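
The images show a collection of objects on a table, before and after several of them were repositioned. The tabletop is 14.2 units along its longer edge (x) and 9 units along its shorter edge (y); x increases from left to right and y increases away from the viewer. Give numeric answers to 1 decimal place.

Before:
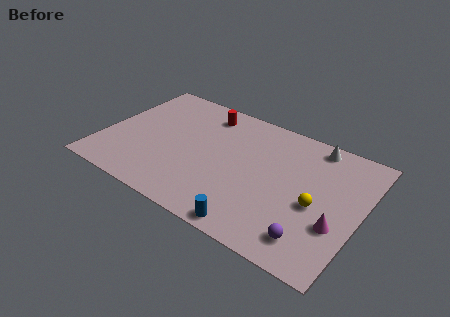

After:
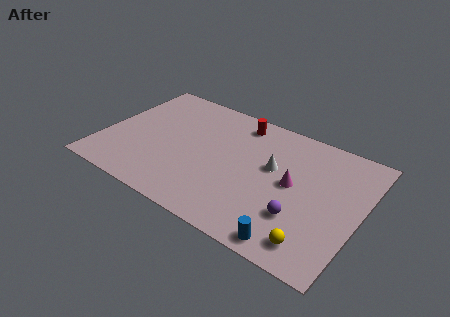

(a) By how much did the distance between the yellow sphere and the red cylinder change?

+0.5

They were about 7.7 units apart before and 8.2 after — 0.5 units further apart.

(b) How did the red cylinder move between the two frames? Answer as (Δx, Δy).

(1.9, 0.2)

From the two frames, the red cylinder sits at roughly (5.1, 7.5) before and (7.0, 7.7) after.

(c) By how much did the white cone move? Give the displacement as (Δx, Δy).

(-1.9, -2.7)

The white cone was at about (11.2, 8.0) and moved to about (9.3, 5.3).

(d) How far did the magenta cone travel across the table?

3.1

From (13.1, 3.1) to (10.5, 4.7), the magenta cone covered √(2.6² + 1.6²) ≈ 3.1 units.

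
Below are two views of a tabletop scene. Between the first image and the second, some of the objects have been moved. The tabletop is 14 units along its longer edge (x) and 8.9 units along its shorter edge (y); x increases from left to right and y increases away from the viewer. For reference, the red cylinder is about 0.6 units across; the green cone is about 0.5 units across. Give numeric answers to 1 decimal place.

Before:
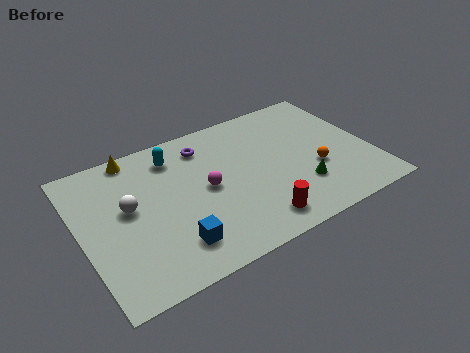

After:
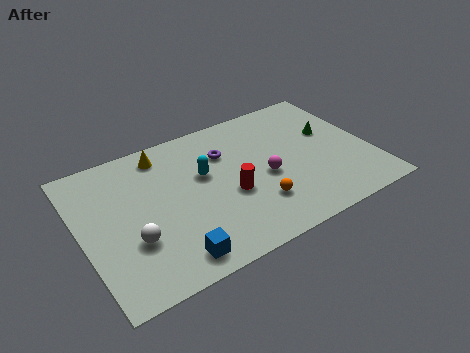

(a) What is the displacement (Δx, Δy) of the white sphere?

(-0.1, -2.0)

The white sphere started near (2.3, 5.0) and ended near (2.2, 3.0).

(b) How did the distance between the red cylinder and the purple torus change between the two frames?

-3.3

The distance was about 6.0 in the first image and 2.7 in the second, so they moved 3.3 units closer together.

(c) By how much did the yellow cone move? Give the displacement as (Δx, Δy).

(1.3, -0.5)

From the two frames, the yellow cone sits at roughly (3.0, 8.1) before and (4.3, 7.6) after.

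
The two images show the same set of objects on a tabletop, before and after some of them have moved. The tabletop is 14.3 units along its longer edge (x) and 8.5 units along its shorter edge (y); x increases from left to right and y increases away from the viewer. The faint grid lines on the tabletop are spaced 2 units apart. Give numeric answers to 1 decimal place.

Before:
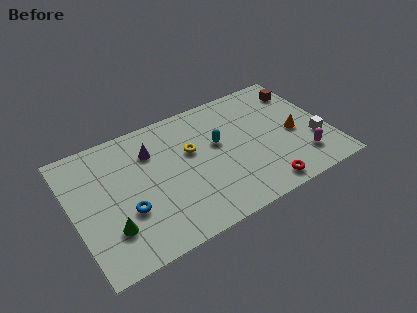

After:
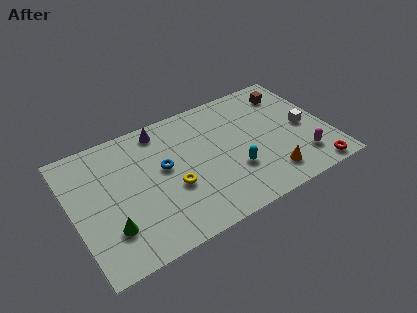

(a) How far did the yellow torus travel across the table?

2.3

From (6.7, 5.2) to (5.4, 3.3), the yellow torus covered √(1.3² + 1.9²) ≈ 2.3 units.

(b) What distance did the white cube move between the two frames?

1.3

The white cube was near (13.4, 2.8) before and (13.0, 4.0) after, so it travelled √(0.4² + 1.2²) ≈ 1.3 units.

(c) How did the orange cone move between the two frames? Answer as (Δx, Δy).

(-1.8, -2.2)

The orange cone was at about (12.4, 3.8) and moved to about (10.6, 1.6).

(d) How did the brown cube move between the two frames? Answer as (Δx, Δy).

(-0.7, 0.1)

The brown cube was at about (13.3, 6.7) and moved to about (12.6, 6.8).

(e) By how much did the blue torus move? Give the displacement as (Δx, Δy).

(2.3, 1.8)

From the two frames, the blue torus sits at roughly (2.8, 3.0) before and (5.1, 4.8) after.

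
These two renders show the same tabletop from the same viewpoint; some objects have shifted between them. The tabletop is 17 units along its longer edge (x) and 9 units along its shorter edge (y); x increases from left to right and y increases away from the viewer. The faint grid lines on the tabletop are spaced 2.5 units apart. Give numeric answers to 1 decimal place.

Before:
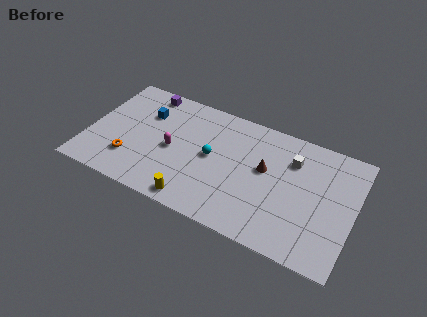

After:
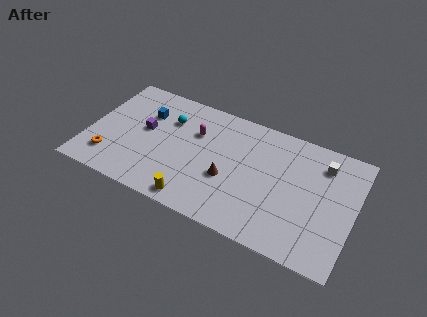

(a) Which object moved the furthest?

the cyan sphere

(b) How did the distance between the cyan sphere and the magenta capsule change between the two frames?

-0.7

Before: roughly 2.5 units apart; after: 1.8. That's 0.7 units closer together.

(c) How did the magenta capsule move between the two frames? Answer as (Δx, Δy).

(1.3, 1.9)

The magenta capsule started near (5.4, 4.2) and ended near (6.7, 6.1).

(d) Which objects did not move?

the blue cube and the yellow cylinder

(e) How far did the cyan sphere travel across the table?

3.4

The cyan sphere moved from about (7.9, 4.7) to (4.9, 6.4), a distance of √(3.0² + 1.7²) ≈ 3.4.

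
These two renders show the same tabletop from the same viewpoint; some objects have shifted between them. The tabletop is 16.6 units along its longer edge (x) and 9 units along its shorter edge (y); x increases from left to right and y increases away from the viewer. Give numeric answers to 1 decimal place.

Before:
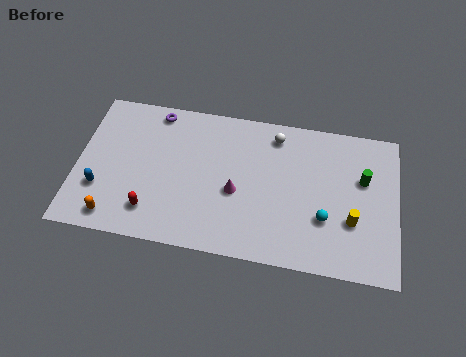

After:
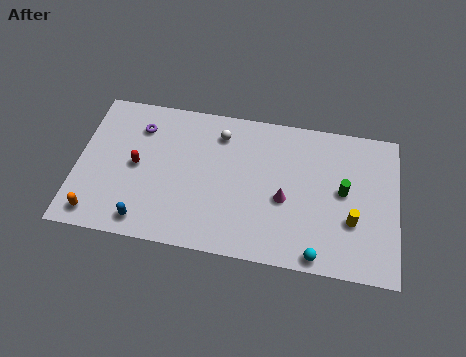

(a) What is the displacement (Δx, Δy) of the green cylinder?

(-1.0, -0.9)

From the two frames, the green cylinder sits at roughly (14.8, 5.7) before and (13.8, 4.8) after.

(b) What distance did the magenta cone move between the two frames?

2.5

The magenta cone moved from about (8.3, 3.8) to (10.8, 3.8), a distance of √(2.5² + 0.0²) ≈ 2.5.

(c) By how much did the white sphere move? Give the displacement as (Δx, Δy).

(-2.9, -0.4)

The white sphere started near (10.2, 7.6) and ended near (7.3, 7.2).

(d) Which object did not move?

the yellow cylinder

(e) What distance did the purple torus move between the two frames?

1.4

From (3.9, 8.0) to (3.1, 6.9), the purple torus covered √(0.8² + 1.1²) ≈ 1.4 units.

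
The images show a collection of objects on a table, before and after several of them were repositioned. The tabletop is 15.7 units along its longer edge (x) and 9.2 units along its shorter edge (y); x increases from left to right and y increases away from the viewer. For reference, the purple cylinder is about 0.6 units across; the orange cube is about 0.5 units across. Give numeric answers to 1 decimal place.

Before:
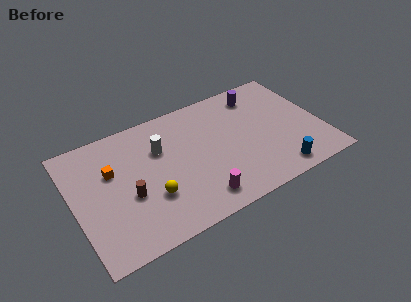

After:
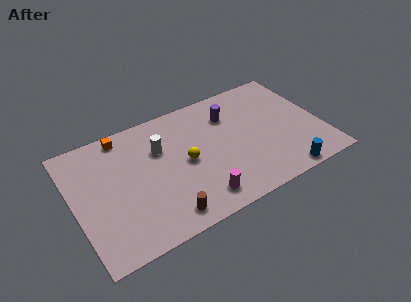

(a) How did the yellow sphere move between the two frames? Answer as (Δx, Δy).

(2.4, 1.5)

From the two frames, the yellow sphere sits at roughly (4.6, 3.0) before and (7.0, 4.5) after.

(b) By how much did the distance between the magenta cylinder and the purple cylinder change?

-1.8

The distance was about 7.8 in the first image and 6.0 in the second, so they moved 1.8 units closer together.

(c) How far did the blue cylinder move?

0.5

The blue cylinder moved from about (12.4, 1.2) to (12.7, 0.8), a distance of √(0.3² + 0.4²) ≈ 0.5.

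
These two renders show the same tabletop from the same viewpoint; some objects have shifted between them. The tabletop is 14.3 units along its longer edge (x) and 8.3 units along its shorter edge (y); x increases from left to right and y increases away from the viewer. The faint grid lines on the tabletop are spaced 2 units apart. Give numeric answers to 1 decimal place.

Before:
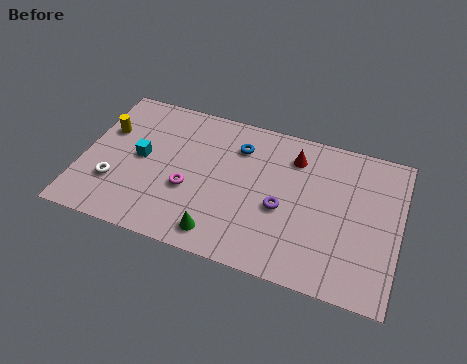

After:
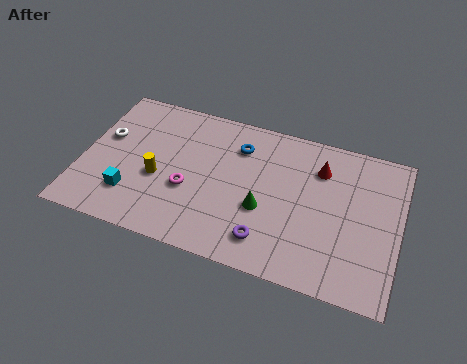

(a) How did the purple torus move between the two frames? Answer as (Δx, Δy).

(-0.5, -1.9)

The purple torus was at about (9.1, 3.5) and moved to about (8.6, 1.6).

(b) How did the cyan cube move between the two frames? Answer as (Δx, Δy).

(-0.2, -2.2)

The cyan cube started near (2.6, 4.3) and ended near (2.4, 2.1).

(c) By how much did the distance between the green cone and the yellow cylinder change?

-2.2

They were about 7.0 units apart before and 4.8 after — 2.2 units closer together.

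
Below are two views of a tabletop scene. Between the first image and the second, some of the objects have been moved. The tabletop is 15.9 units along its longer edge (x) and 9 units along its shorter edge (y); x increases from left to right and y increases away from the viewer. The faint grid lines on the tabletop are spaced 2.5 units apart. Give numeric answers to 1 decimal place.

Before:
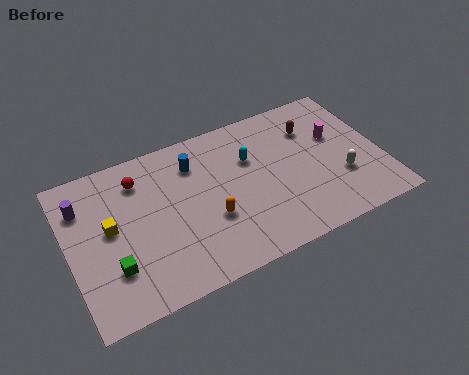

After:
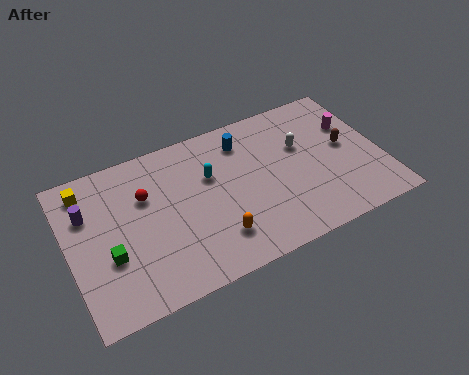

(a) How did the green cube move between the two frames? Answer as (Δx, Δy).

(-0.1, 0.7)

The green cube started near (2.0, 2.6) and ended near (1.9, 3.3).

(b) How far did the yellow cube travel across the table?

2.8

The yellow cube was near (2.1, 4.9) before and (1.2, 7.6) after, so it travelled √(0.9² + 2.7²) ≈ 2.8 units.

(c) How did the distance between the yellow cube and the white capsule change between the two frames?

-0.8

They were about 11.8 units apart before and 11.0 after — 0.8 units closer together.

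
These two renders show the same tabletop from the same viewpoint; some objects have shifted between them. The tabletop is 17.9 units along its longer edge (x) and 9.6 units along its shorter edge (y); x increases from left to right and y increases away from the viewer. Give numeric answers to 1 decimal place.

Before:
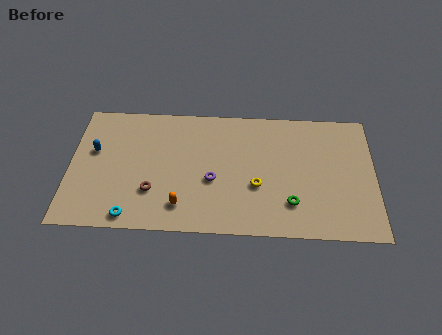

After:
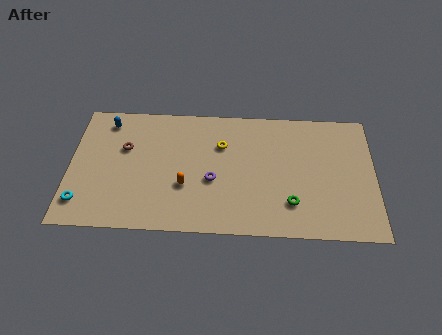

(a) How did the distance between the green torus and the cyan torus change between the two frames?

+2.8

Before: roughly 9.4 units apart; after: 12.2. That's 2.8 units further apart.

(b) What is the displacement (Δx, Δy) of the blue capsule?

(0.7, 2.3)

The blue capsule was at about (1.4, 5.8) and moved to about (2.1, 8.1).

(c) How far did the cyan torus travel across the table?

3.0

From (3.7, 1.0) to (0.8, 1.9), the cyan torus covered √(2.9² + 0.9²) ≈ 3.0 units.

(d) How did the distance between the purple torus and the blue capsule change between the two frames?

+0.3

They were about 7.3 units apart before and 7.6 after — 0.3 units further apart.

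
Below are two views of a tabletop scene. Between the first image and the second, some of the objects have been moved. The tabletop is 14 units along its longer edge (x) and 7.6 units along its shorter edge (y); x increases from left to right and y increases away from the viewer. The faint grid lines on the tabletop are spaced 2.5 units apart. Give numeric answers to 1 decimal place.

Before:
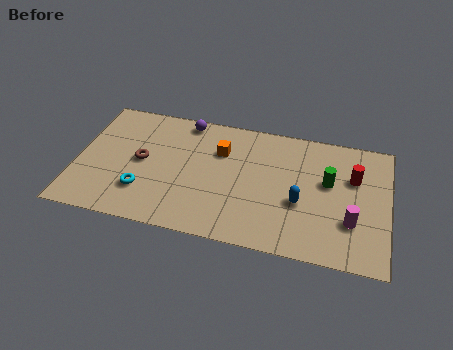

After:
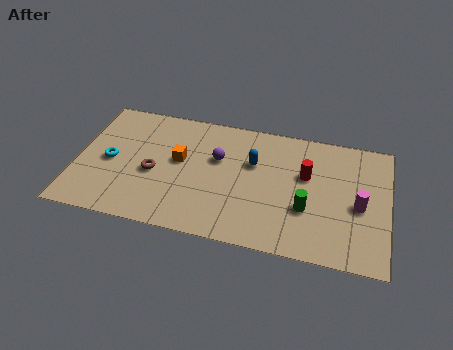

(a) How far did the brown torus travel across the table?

0.8

The brown torus moved from about (2.9, 3.9) to (3.5, 3.3), a distance of √(0.6² + 0.6²) ≈ 0.8.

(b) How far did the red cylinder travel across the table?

2.1

The red cylinder was near (12.4, 5.0) before and (10.3, 4.7) after, so it travelled √(2.1² + 0.3²) ≈ 2.1 units.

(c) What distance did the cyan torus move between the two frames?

2.2

The cyan torus moved from about (3.1, 2.1) to (1.5, 3.6), a distance of √(1.6² + 1.5²) ≈ 2.2.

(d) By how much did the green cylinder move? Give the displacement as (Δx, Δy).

(-0.9, -1.8)

The green cylinder started near (11.3, 4.5) and ended near (10.4, 2.7).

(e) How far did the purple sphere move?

2.6

From (4.7, 6.8) to (6.3, 4.8), the purple sphere covered √(1.6² + 2.0²) ≈ 2.6 units.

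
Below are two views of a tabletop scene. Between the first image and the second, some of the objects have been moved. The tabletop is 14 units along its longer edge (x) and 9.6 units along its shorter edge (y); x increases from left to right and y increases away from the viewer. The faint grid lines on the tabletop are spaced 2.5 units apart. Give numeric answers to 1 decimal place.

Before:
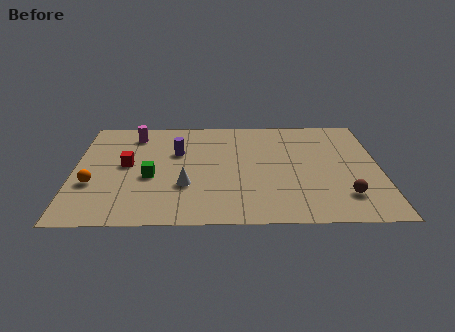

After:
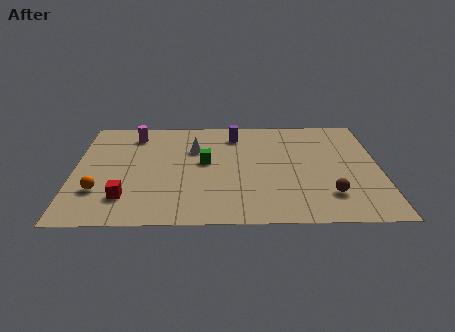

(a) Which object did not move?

the magenta cylinder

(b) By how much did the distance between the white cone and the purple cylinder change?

-0.7

The distance was about 3.0 in the first image and 2.3 in the second, so they moved 0.7 units closer together.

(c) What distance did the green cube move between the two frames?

2.8

From (3.5, 4.0) to (6.0, 5.3), the green cube covered √(2.5² + 1.3²) ≈ 2.8 units.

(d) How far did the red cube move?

2.9

The red cube moved from about (2.4, 5.1) to (2.4, 2.2), a distance of √(0.0² + 2.9²) ≈ 2.9.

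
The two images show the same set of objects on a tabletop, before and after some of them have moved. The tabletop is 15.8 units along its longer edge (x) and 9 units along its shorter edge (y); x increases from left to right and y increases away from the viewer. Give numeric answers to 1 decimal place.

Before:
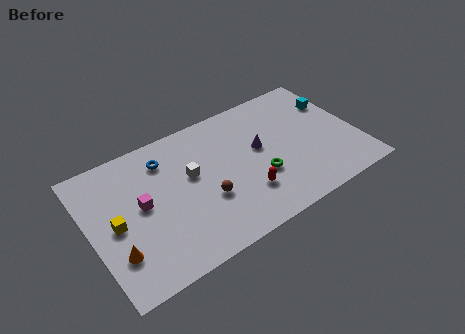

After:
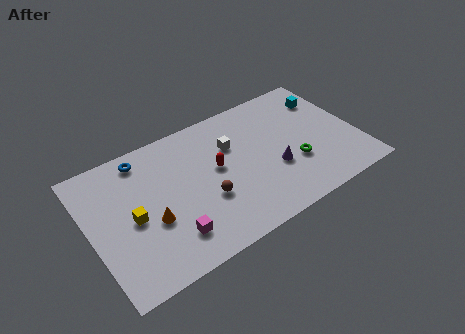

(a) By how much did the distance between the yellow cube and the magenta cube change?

+1.2

Before: roughly 1.7 units apart; after: 2.9. That's 1.2 units further apart.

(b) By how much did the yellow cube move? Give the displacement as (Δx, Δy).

(1.0, -0.1)

The yellow cube was at about (1.4, 4.3) and moved to about (2.4, 4.2).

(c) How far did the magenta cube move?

3.1

From (3.0, 4.8) to (4.3, 2.0), the magenta cube covered √(1.3² + 2.8²) ≈ 3.1 units.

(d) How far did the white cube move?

2.7

The white cube was near (6.0, 5.3) before and (8.6, 6.1) after, so it travelled √(2.6² + 0.8²) ≈ 2.7 units.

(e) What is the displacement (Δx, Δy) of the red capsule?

(-1.3, 2.5)

From the two frames, the red capsule sits at roughly (8.8, 2.5) before and (7.5, 5.0) after.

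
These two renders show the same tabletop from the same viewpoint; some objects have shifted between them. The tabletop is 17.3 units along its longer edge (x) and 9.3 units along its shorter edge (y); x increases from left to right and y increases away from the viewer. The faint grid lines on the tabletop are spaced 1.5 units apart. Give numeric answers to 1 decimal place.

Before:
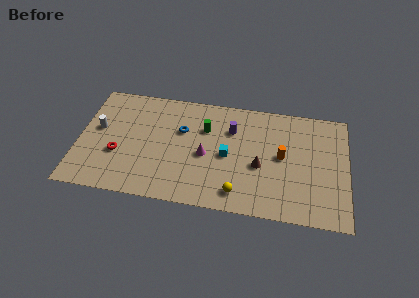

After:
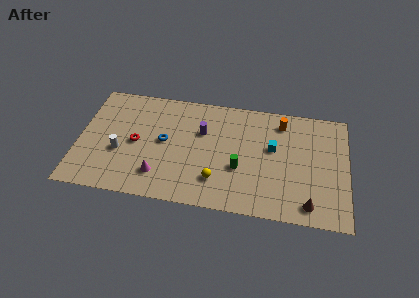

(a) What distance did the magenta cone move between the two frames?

3.6

From (8.2, 4.2) to (5.3, 2.1), the magenta cone covered √(2.9² + 2.1²) ≈ 3.6 units.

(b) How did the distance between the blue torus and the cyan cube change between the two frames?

+3.6

The distance was about 3.4 in the first image and 7.0 in the second, so they moved 3.6 units further apart.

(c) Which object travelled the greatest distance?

the brown cone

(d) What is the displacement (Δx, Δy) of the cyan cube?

(2.9, 1.1)

The cyan cube was at about (9.6, 4.4) and moved to about (12.5, 5.5).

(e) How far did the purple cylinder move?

2.0

The purple cylinder moved from about (9.8, 6.6) to (7.9, 6.1), a distance of √(1.9² + 0.5²) ≈ 2.0.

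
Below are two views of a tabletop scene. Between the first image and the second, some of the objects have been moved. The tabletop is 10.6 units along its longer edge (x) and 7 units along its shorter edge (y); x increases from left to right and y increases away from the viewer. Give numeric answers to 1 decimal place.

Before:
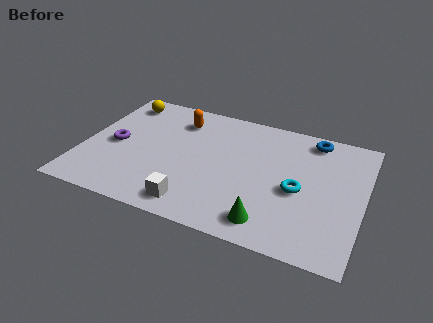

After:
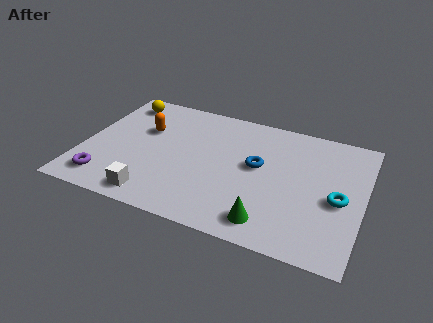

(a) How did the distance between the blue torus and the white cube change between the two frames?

-1.8

They were about 6.5 units apart before and 4.7 after — 1.8 units closer together.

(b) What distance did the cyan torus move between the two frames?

1.5

From (8.2, 3.1) to (9.7, 3.1), the cyan torus covered √(1.5² + 0.0²) ≈ 1.5 units.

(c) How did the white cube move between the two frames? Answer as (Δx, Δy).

(-1.5, -0.1)

The white cube started near (4.5, 1.0) and ended near (3.0, 0.9).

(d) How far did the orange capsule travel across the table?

1.6

The orange capsule was near (3.4, 5.5) before and (2.2, 4.5) after, so it travelled √(1.2² + 1.0²) ≈ 1.6 units.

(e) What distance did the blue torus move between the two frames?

2.9

The blue torus moved from about (8.5, 6.1) to (6.6, 3.9), a distance of √(1.9² + 2.2²) ≈ 2.9.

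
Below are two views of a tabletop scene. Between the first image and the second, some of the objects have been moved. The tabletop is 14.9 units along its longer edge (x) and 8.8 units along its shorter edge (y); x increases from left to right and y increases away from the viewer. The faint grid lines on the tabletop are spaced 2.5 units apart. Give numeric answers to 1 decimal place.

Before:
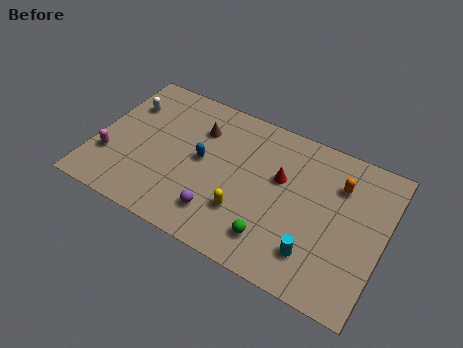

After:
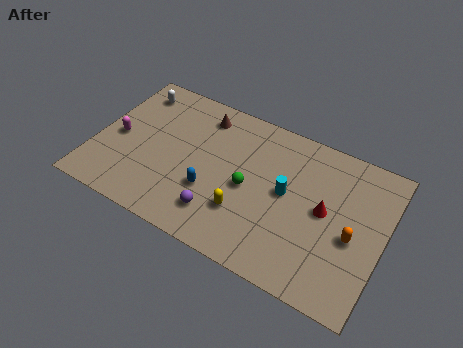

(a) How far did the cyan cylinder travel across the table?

3.2

From (11.7, 2.0) to (9.9, 4.7), the cyan cylinder covered √(1.8² + 2.7²) ≈ 3.2 units.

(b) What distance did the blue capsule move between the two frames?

1.7

The blue capsule moved from about (5.5, 4.6) to (6.2, 3.0), a distance of √(0.7² + 1.6²) ≈ 1.7.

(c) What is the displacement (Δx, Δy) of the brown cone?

(0.0, 0.9)

The brown cone was at about (5.1, 6.4) and moved to about (5.1, 7.3).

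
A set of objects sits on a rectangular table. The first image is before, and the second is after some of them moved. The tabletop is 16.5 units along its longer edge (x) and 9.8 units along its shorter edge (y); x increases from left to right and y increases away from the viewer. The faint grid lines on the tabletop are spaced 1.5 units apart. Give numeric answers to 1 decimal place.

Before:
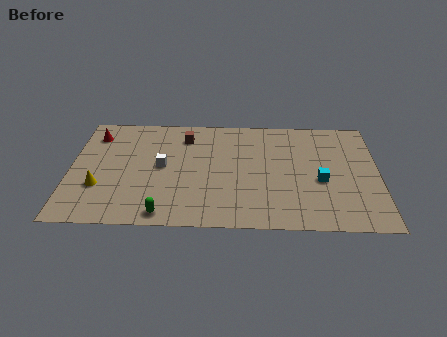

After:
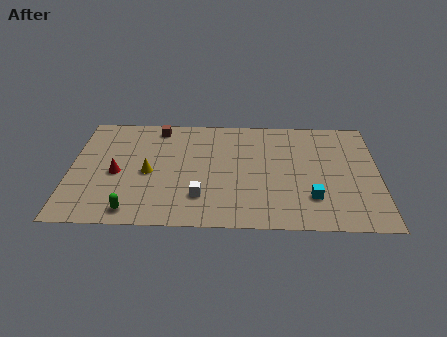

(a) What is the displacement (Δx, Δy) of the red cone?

(1.3, -3.4)

From the two frames, the red cone sits at roughly (1.2, 7.8) before and (2.5, 4.4) after.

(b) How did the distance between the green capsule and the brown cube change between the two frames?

+0.6

Before: roughly 6.9 units apart; after: 7.5. That's 0.6 units further apart.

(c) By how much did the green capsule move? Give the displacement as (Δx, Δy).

(-1.7, 0.2)

From the two frames, the green capsule sits at roughly (5.1, 1.0) before and (3.4, 1.2) after.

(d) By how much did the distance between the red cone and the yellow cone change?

-2.9

They were about 4.6 units apart before and 1.7 after — 2.9 units closer together.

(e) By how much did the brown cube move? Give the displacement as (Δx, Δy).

(-1.5, 0.8)

The brown cube was at about (6.1, 7.8) and moved to about (4.6, 8.6).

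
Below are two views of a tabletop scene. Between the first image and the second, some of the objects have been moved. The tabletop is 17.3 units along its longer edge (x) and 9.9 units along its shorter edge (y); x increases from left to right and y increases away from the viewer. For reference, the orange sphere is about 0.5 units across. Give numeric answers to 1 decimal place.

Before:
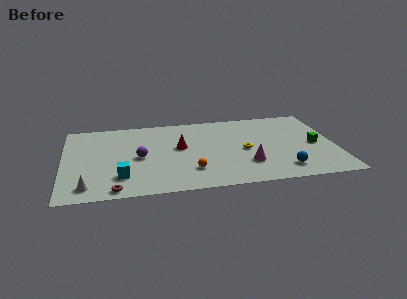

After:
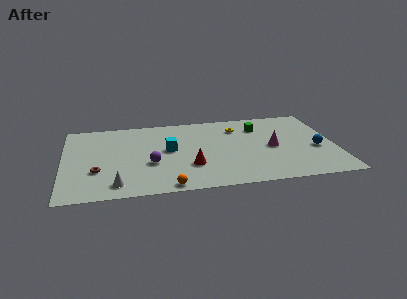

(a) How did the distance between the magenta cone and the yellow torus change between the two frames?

+1.8

The distance was about 1.8 in the first image and 3.6 in the second, so they moved 1.8 units further apart.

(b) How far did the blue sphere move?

3.3

From (13.8, 1.8) to (16.1, 4.1), the blue sphere covered √(2.3² + 2.3²) ≈ 3.3 units.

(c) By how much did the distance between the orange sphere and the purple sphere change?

-0.7

They were about 3.9 units apart before and 3.2 after — 0.7 units closer together.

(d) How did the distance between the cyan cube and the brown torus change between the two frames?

+3.5

The distance was about 1.6 in the first image and 5.1 in the second, so they moved 3.5 units further apart.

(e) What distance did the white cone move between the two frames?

1.8

From (1.5, 1.5) to (3.3, 1.5), the white cone covered √(1.8² + 0.0²) ≈ 1.8 units.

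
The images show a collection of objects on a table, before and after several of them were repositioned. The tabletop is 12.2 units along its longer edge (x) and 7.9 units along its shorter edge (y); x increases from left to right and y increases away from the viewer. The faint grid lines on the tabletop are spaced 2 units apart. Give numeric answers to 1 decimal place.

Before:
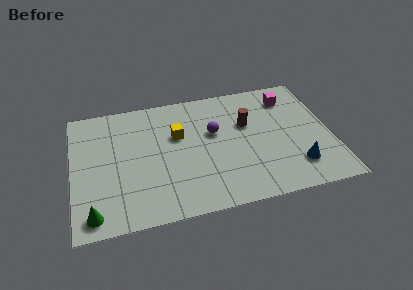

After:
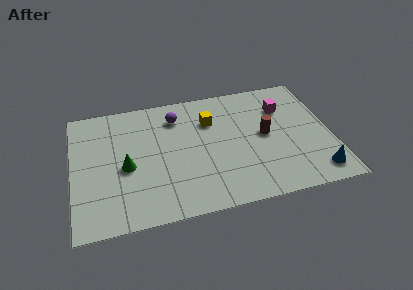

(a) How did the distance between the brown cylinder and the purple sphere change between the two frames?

+3.0

Before: roughly 1.6 units apart; after: 4.6. That's 3.0 units further apart.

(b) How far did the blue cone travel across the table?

1.1

The blue cone was near (10.4, 1.8) before and (11.3, 1.2) after, so it travelled √(0.9² + 0.6²) ≈ 1.1 units.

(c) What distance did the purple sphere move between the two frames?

2.2

The purple sphere was near (6.7, 4.8) before and (5.0, 6.2) after, so it travelled √(1.7² + 1.4²) ≈ 2.2 units.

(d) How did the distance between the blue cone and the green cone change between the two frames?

-0.4

The distance was about 9.5 in the first image and 9.1 in the second, so they moved 0.4 units closer together.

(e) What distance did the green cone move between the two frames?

3.0

From (0.9, 1.0) to (2.5, 3.5), the green cone covered √(1.6² + 2.5²) ≈ 3.0 units.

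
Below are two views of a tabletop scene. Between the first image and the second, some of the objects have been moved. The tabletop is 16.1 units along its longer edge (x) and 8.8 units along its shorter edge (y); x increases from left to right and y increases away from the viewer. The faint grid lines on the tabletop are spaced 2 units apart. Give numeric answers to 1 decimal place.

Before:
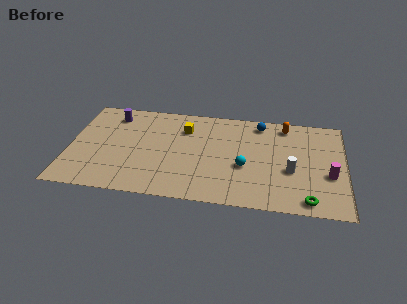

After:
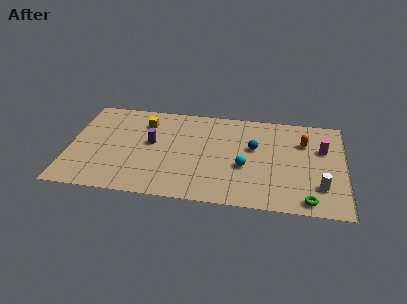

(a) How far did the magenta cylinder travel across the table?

2.3

The magenta cylinder was near (15.2, 3.4) before and (14.8, 5.7) after, so it travelled √(0.4² + 2.3²) ≈ 2.3 units.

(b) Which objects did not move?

the green torus and the cyan sphere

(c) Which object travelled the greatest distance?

the purple cylinder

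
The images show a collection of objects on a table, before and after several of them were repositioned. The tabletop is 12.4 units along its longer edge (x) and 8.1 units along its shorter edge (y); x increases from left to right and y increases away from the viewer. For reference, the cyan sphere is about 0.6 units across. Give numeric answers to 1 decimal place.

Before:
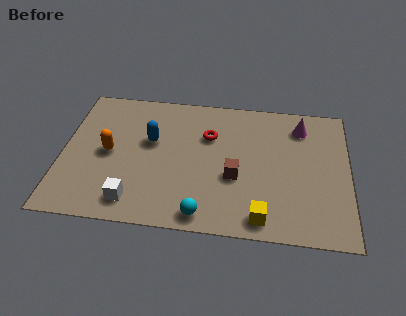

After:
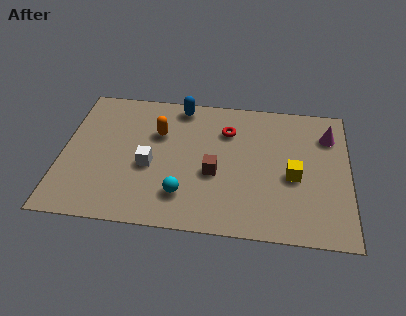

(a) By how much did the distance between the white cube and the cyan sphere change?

-0.9

The distance was about 3.0 in the first image and 2.1 in the second, so they moved 0.9 units closer together.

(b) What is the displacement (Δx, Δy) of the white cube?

(0.6, 2.1)

The white cube started near (3.2, 1.3) and ended near (3.8, 3.4).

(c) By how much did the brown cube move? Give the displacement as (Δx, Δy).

(-0.9, 0.1)

From the two frames, the brown cube sits at roughly (7.5, 3.2) before and (6.6, 3.3) after.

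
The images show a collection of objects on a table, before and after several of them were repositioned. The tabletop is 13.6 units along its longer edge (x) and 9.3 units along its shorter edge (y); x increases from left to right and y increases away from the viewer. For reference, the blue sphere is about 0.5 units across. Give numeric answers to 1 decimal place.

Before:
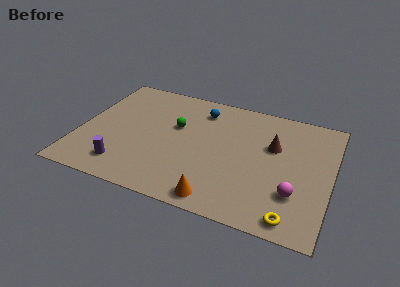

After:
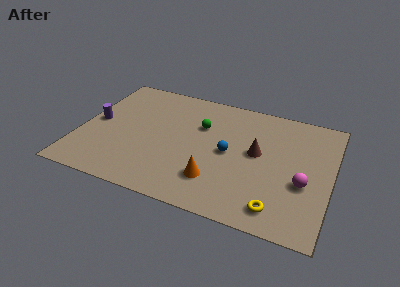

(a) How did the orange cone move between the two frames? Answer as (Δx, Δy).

(-0.3, 1.3)

From the two frames, the orange cone sits at roughly (7.9, 1.0) before and (7.6, 2.3) after.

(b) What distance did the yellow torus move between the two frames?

0.9

The yellow torus was near (11.8, 1.0) before and (11.0, 1.4) after, so it travelled √(0.8² + 0.4²) ≈ 0.9 units.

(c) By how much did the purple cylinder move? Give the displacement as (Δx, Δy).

(-1.9, 3.0)

From the two frames, the purple cylinder sits at roughly (2.7, 1.7) before and (0.8, 4.7) after.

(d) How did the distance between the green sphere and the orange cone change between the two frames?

-1.4

The distance was about 5.5 in the first image and 4.1 in the second, so they moved 1.4 units closer together.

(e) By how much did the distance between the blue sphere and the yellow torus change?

-4.2

Before: roughly 8.5 units apart; after: 4.3. That's 4.2 units closer together.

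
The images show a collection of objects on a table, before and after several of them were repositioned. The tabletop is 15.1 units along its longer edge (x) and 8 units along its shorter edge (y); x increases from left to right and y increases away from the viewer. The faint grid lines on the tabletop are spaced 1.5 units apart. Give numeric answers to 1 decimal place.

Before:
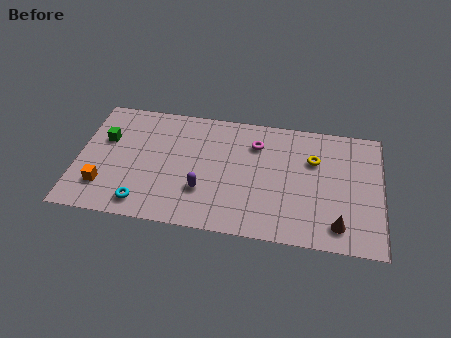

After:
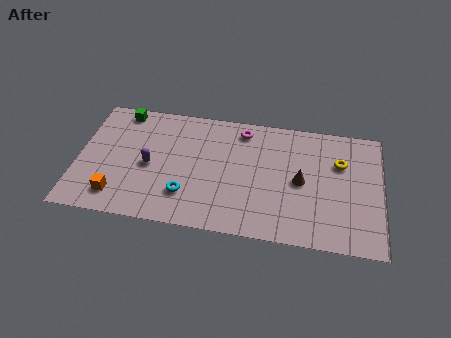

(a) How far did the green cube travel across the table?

2.1

From (1.3, 5.1) to (2.0, 7.1), the green cube covered √(0.7² + 2.0²) ≈ 2.1 units.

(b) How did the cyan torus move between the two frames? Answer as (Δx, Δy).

(2.1, 0.9)

The cyan torus started near (3.4, 1.2) and ended near (5.5, 2.1).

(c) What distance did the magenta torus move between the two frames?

1.1

From (8.8, 6.0) to (8.1, 6.8), the magenta torus covered √(0.7² + 0.8²) ≈ 1.1 units.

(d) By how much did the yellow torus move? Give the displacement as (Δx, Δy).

(1.3, 0.0)

From the two frames, the yellow torus sits at roughly (11.7, 5.4) before and (13.0, 5.4) after.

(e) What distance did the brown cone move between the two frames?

3.1

The brown cone was near (13.0, 1.4) before and (11.1, 3.9) after, so it travelled √(1.9² + 2.5²) ≈ 3.1 units.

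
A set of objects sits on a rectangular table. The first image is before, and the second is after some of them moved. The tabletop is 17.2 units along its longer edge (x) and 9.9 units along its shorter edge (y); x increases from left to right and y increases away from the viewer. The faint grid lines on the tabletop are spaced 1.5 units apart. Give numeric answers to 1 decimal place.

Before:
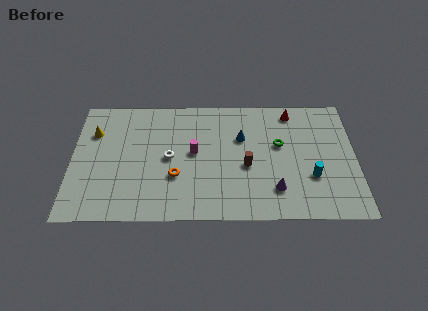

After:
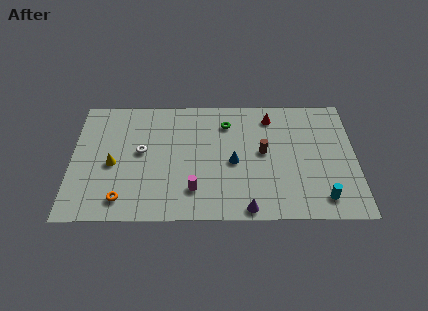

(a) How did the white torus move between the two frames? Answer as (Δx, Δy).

(-1.7, 0.5)

From the two frames, the white torus sits at roughly (5.9, 4.9) before and (4.2, 5.4) after.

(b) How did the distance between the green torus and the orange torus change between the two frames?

+2.0

Before: roughly 6.8 units apart; after: 8.8. That's 2.0 units further apart.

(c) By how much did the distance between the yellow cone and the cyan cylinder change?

-0.8

The distance was about 13.7 in the first image and 12.9 in the second, so they moved 0.8 units closer together.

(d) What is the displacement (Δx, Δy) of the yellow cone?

(1.2, -2.6)

The yellow cone was at about (1.3, 7.0) and moved to about (2.5, 4.4).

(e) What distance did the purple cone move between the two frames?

2.3

The purple cone moved from about (12.3, 2.3) to (10.6, 0.8), a distance of √(1.7² + 1.5²) ≈ 2.3.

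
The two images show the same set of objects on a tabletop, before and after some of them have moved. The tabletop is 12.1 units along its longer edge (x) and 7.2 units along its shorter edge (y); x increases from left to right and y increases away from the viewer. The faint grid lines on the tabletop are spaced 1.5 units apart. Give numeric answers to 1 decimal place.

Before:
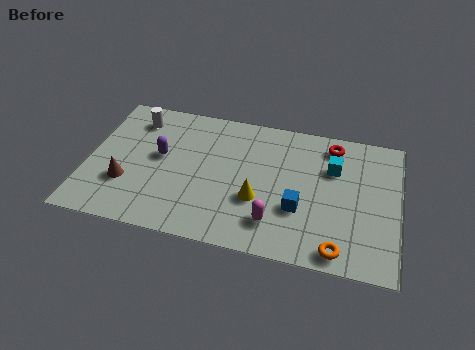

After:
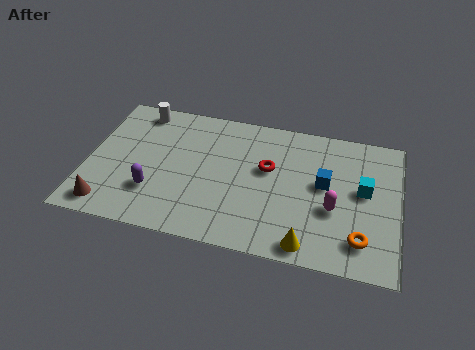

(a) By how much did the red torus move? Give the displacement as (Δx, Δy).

(-2.4, -1.8)

The red torus was at about (9.4, 6.1) and moved to about (7.0, 4.3).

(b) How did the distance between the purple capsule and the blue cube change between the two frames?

+1.1

The distance was about 5.7 in the first image and 6.8 in the second, so they moved 1.1 units further apart.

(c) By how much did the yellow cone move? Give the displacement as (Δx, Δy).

(2.0, -1.8)

The yellow cone was at about (6.7, 2.6) and moved to about (8.7, 0.8).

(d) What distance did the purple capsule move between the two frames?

1.9

The purple capsule was near (2.8, 4.0) before and (2.7, 2.1) after, so it travelled √(0.1² + 1.9²) ≈ 1.9 units.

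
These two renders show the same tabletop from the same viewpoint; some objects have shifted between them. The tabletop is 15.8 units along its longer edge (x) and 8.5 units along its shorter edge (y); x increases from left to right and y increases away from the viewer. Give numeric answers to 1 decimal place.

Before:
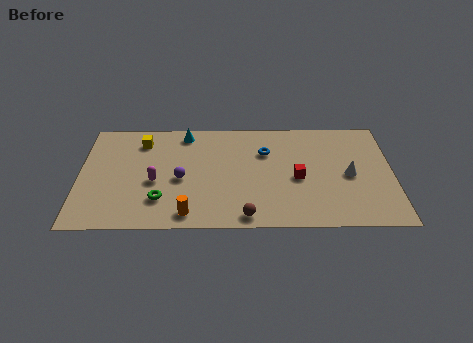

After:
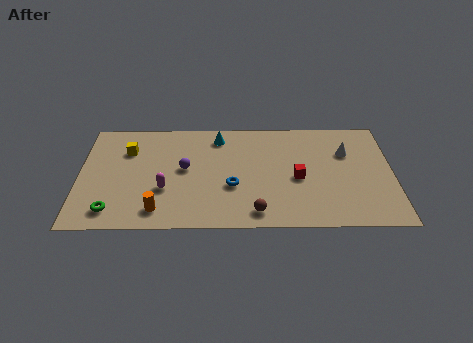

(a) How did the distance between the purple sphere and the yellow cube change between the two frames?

-0.3

The distance was about 3.6 in the first image and 3.3 in the second, so they moved 0.3 units closer together.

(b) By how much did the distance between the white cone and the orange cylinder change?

+1.9

The distance was about 8.6 in the first image and 10.5 in the second, so they moved 1.9 units further apart.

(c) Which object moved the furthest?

the blue torus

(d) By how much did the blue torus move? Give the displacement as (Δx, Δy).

(-1.7, -2.7)

The blue torus was at about (9.4, 5.9) and moved to about (7.7, 3.2).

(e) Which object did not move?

the red cube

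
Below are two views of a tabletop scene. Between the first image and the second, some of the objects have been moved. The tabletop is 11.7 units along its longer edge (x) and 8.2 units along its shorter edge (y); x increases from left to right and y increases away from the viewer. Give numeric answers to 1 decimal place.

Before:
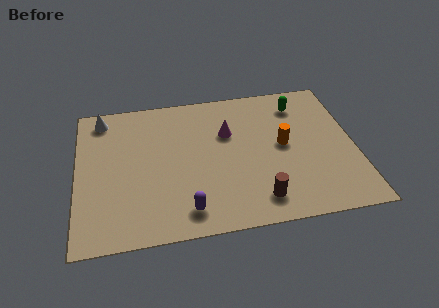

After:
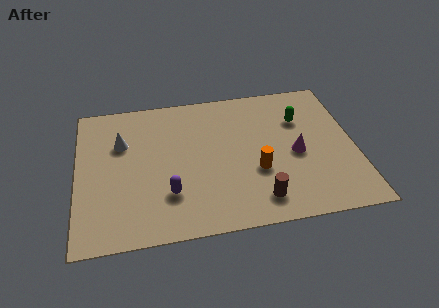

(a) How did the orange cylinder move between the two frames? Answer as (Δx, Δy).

(-1.2, -1.3)

The orange cylinder was at about (8.7, 4.3) and moved to about (7.5, 3.0).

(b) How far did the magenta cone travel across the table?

3.3

The magenta cone moved from about (6.4, 5.4) to (9.2, 3.7), a distance of √(2.8² + 1.7²) ≈ 3.3.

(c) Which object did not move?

the brown cylinder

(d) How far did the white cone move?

1.8

From (1.1, 7.1) to (1.9, 5.5), the white cone covered √(0.8² + 1.6²) ≈ 1.8 units.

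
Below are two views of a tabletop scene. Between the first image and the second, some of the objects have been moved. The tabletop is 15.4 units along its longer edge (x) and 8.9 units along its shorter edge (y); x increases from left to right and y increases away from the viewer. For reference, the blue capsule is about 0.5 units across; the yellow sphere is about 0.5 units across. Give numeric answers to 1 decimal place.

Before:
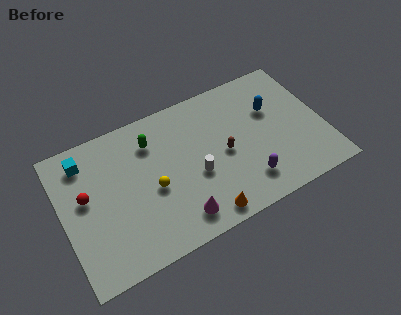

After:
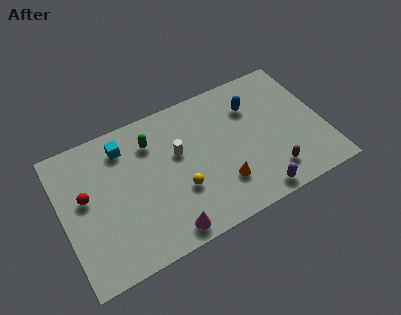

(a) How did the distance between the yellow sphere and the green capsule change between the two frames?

+1.0

Before: roughly 2.9 units apart; after: 3.9. That's 1.0 units further apart.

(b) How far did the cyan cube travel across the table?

2.3

The cyan cube moved from about (1.6, 7.3) to (3.9, 7.2), a distance of √(2.3² + 0.1²) ≈ 2.3.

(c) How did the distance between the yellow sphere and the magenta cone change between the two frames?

-0.3

They were about 2.7 units apart before and 2.4 after — 0.3 units closer together.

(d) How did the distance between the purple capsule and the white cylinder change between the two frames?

+2.7

They were about 3.3 units apart before and 6.0 after — 2.7 units further apart.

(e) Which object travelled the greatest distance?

the brown capsule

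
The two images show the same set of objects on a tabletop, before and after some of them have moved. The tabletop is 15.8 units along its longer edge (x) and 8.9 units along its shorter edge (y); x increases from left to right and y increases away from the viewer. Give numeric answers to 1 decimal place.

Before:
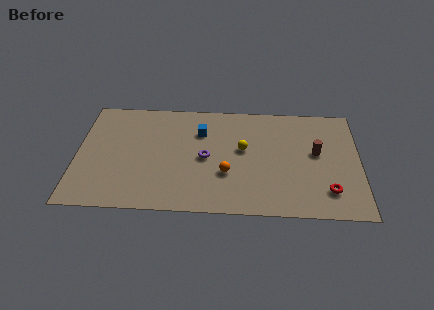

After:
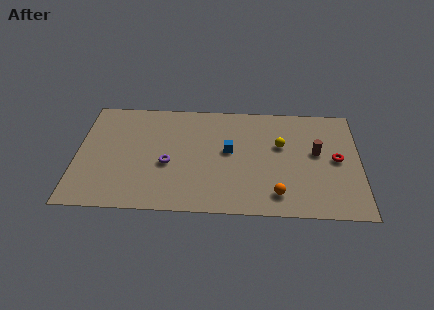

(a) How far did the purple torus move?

2.2

The purple torus moved from about (7.2, 4.3) to (5.1, 3.7), a distance of √(2.1² + 0.6²) ≈ 2.2.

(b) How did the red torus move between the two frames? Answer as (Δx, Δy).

(0.5, 2.5)

The red torus was at about (14.0, 2.0) and moved to about (14.5, 4.5).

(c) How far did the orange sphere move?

3.2

The orange sphere moved from about (8.4, 3.1) to (11.2, 1.6), a distance of √(2.8² + 1.5²) ≈ 3.2.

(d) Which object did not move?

the brown cylinder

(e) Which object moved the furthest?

the orange sphere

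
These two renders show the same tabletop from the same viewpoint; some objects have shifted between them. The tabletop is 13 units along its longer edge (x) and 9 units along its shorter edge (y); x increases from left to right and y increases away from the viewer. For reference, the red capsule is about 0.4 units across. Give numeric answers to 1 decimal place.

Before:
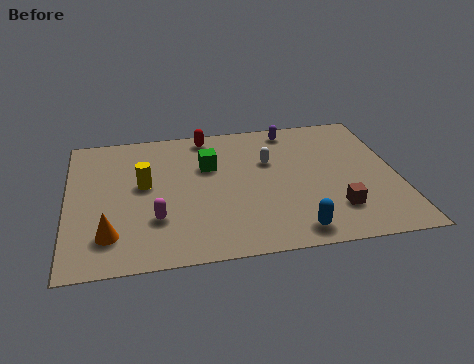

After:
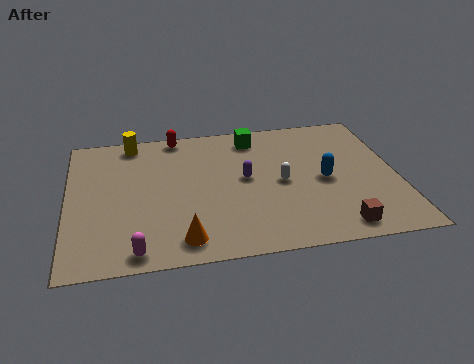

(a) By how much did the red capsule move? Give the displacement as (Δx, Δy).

(-1.2, 0.2)

The red capsule was at about (5.6, 8.0) and moved to about (4.4, 8.2).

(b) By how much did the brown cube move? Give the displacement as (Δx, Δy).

(0.0, -1.1)

From the two frames, the brown cube sits at roughly (10.4, 2.2) before and (10.4, 1.1) after.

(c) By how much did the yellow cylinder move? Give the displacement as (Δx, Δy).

(-0.4, 3.0)

The yellow cylinder was at about (3.0, 5.0) and moved to about (2.6, 8.0).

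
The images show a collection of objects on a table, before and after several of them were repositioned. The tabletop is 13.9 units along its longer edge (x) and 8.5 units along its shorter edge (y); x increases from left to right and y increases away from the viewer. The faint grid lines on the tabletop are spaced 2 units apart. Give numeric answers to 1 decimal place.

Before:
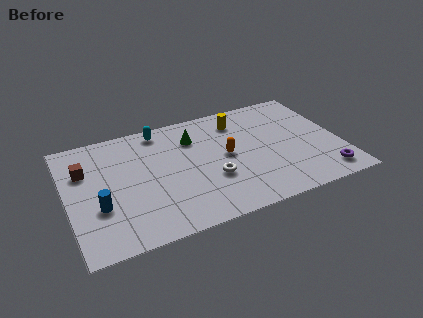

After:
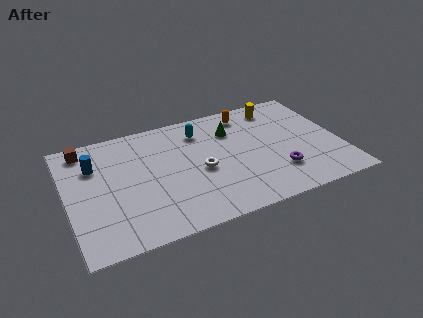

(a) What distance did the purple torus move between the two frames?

2.5

From (12.8, 1.3) to (10.5, 2.3), the purple torus covered √(2.3² + 1.0²) ≈ 2.5 units.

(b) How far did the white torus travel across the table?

0.9

The white torus moved from about (7.2, 3.0) to (6.7, 3.8), a distance of √(0.5² + 0.8²) ≈ 0.9.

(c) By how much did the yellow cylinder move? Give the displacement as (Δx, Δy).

(2.1, 0.4)

From the two frames, the yellow cylinder sits at roughly (9.0, 6.8) before and (11.1, 7.2) after.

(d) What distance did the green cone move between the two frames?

2.0

The green cone was near (6.6, 6.3) before and (8.6, 6.2) after, so it travelled √(2.0² + 0.1²) ≈ 2.0 units.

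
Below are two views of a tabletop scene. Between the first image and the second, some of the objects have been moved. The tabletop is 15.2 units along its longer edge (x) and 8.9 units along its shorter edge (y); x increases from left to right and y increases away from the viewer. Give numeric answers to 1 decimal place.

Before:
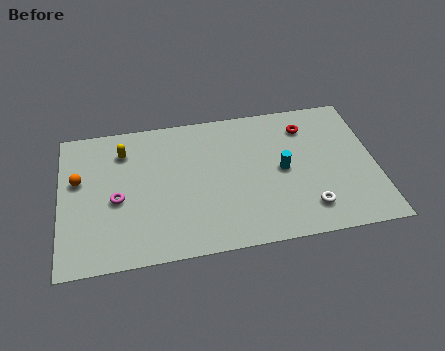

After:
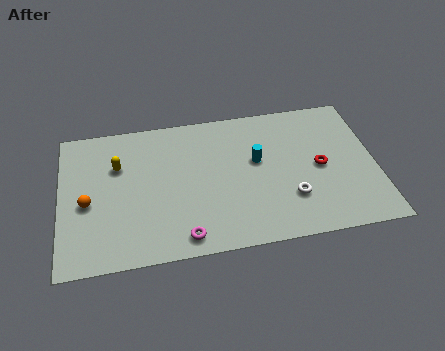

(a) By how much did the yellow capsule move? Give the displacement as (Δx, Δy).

(-0.3, -0.9)

The yellow capsule was at about (3.1, 6.9) and moved to about (2.8, 6.0).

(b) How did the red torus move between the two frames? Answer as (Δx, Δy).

(0.5, -2.7)

The red torus was at about (12.0, 7.0) and moved to about (12.5, 4.3).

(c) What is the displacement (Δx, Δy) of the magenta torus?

(3.1, -2.8)

The magenta torus started near (2.7, 3.9) and ended near (5.8, 1.1).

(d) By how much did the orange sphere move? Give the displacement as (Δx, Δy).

(0.4, -1.5)

The orange sphere started near (0.9, 5.4) and ended near (1.3, 3.9).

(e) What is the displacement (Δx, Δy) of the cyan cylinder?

(-1.2, 0.8)

The cyan cylinder was at about (10.7, 4.4) and moved to about (9.5, 5.2).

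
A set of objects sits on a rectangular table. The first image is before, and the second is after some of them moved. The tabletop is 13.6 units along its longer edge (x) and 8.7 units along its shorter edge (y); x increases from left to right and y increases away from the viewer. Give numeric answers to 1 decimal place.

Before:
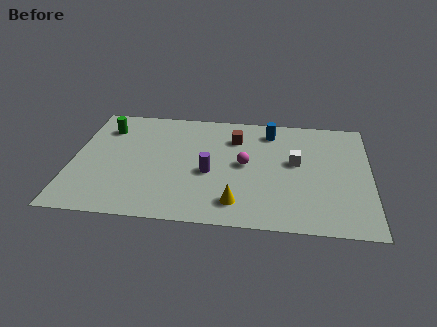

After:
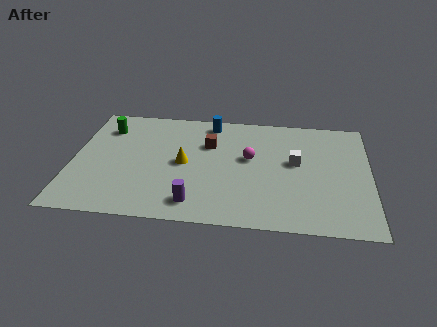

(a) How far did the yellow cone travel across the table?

3.7

The yellow cone moved from about (7.6, 1.6) to (5.1, 4.3), a distance of √(2.5² + 2.7²) ≈ 3.7.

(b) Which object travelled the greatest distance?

the yellow cone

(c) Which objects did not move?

the green cylinder and the white cube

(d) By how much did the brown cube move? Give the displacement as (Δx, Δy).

(-1.2, -0.6)

The brown cube was at about (7.4, 6.5) and moved to about (6.2, 5.9).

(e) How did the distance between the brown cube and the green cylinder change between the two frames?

-1.1

The distance was about 6.0 in the first image and 4.9 in the second, so they moved 1.1 units closer together.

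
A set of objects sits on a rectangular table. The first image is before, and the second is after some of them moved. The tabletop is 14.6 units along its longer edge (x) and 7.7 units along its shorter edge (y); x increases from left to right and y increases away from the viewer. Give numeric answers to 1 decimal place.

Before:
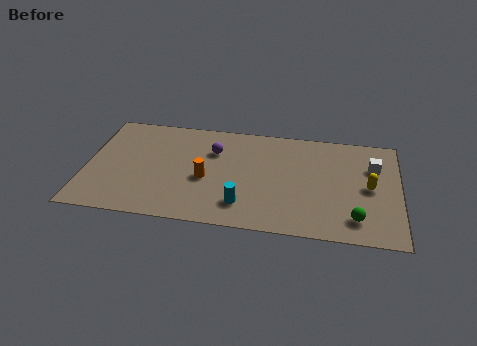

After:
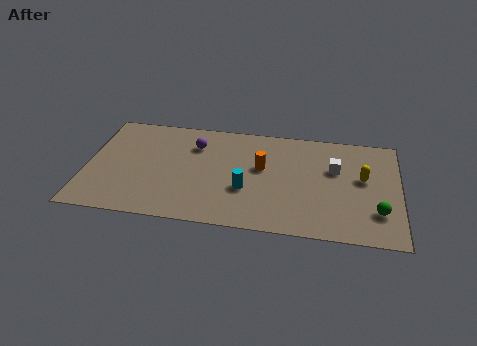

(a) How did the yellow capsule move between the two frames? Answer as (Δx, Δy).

(-0.3, 0.6)

From the two frames, the yellow capsule sits at roughly (13.2, 3.8) before and (12.9, 4.4) after.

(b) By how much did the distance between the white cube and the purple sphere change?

-0.9

They were about 7.5 units apart before and 6.6 after — 0.9 units closer together.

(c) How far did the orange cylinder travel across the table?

2.9

The orange cylinder moved from about (5.6, 3.3) to (8.2, 4.5), a distance of √(2.6² + 1.2²) ≈ 2.9.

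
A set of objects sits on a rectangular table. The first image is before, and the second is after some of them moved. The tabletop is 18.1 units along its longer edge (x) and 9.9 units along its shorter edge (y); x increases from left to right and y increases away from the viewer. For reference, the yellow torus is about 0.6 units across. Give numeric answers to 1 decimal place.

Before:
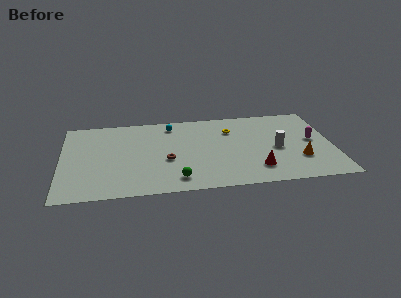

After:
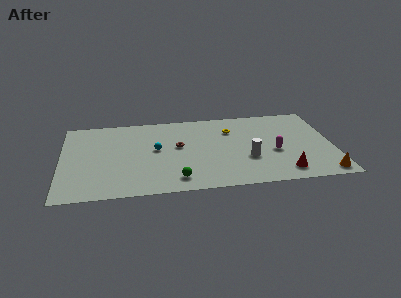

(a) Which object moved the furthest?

the cyan sphere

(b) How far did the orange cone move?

2.4

The orange cone moved from about (15.8, 3.0) to (17.3, 1.1), a distance of √(1.5² + 1.9²) ≈ 2.4.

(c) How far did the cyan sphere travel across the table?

3.2

The cyan sphere was near (7.4, 8.4) before and (6.3, 5.4) after, so it travelled √(1.1² + 3.0²) ≈ 3.2 units.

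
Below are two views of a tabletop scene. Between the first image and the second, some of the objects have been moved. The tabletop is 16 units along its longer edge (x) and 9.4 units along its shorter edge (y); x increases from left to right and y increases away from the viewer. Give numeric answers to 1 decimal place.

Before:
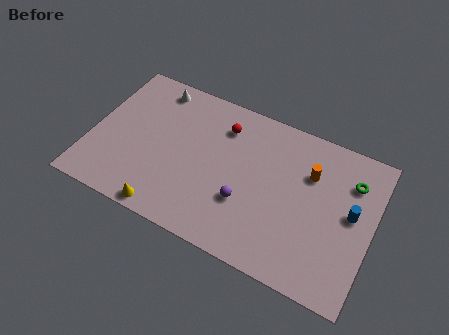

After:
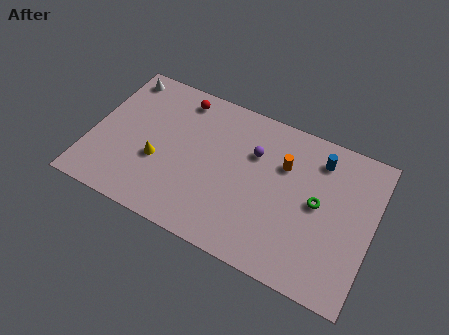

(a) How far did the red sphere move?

2.7

The red sphere moved from about (7.2, 7.3) to (4.6, 8.1), a distance of √(2.6² + 0.8²) ≈ 2.7.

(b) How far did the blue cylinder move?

3.3

From (14.8, 5.1) to (12.7, 7.6), the blue cylinder covered √(2.1² + 2.5²) ≈ 3.3 units.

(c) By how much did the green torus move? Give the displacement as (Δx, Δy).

(-1.7, -2.1)

The green torus started near (14.6, 7.0) and ended near (12.9, 4.9).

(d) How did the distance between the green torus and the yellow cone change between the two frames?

-2.5

The distance was about 11.6 in the first image and 9.1 in the second, so they moved 2.5 units closer together.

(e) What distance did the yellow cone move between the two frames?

2.9

From (4.8, 0.8) to (3.9, 3.6), the yellow cone covered √(0.9² + 2.8²) ≈ 2.9 units.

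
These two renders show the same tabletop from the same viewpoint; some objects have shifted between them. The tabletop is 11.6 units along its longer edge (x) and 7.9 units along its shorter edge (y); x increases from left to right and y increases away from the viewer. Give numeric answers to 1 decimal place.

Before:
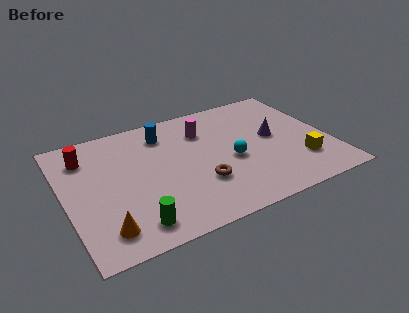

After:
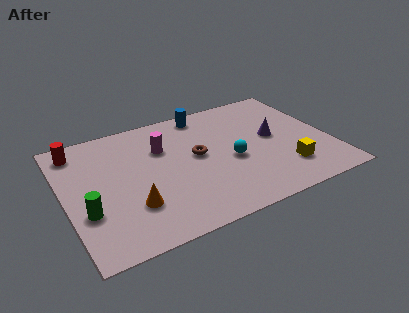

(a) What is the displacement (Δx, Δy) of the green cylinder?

(-1.8, 1.5)

The green cylinder started near (2.6, 1.2) and ended near (0.8, 2.7).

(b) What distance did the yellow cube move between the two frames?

0.7

From (10.1, 2.1) to (9.4, 1.9), the yellow cube covered √(0.7² + 0.2²) ≈ 0.7 units.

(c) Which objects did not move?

the purple cone and the cyan sphere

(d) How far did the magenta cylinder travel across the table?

1.9

From (6.3, 5.8) to (4.4, 5.4), the magenta cylinder covered √(1.9² + 0.4²) ≈ 1.9 units.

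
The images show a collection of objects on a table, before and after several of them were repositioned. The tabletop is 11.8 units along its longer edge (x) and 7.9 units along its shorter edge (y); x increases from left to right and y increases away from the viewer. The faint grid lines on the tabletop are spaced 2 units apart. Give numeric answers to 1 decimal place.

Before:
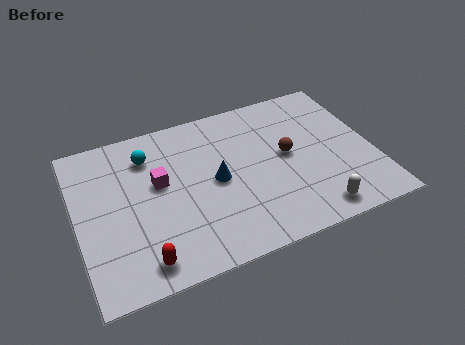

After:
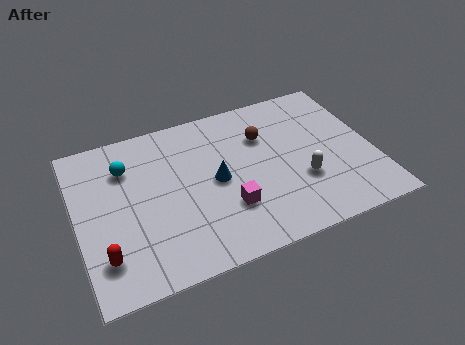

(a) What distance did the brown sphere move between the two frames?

1.5

The brown sphere moved from about (8.4, 4.2) to (7.6, 5.5), a distance of √(0.8² + 1.3²) ≈ 1.5.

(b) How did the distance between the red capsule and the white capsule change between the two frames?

+1.2

Before: roughly 6.8 units apart; after: 8.0. That's 1.2 units further apart.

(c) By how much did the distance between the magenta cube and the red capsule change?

+1.3

Before: roughly 3.6 units apart; after: 4.9. That's 1.3 units further apart.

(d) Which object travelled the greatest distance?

the magenta cube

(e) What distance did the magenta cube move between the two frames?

3.3

The magenta cube was near (3.3, 4.6) before and (5.8, 2.4) after, so it travelled √(2.5² + 2.2²) ≈ 3.3 units.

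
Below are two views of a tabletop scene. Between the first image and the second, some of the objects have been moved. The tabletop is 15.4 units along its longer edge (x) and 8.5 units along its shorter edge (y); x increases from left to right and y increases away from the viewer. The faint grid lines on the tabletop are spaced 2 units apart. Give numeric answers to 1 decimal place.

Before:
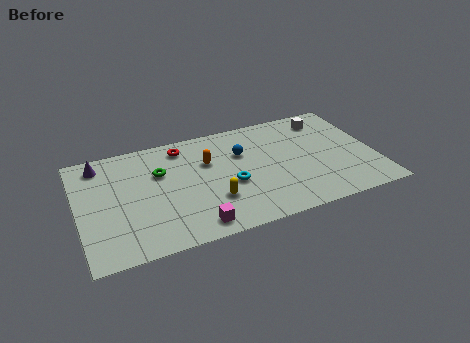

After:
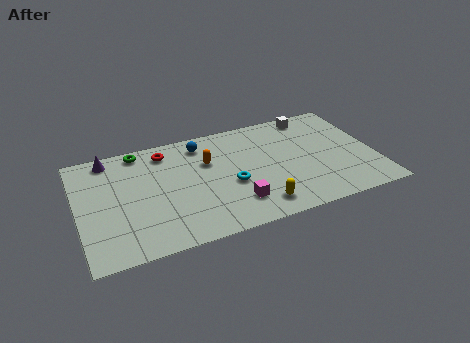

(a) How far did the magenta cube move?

2.4

From (5.7, 1.1) to (7.9, 2.0), the magenta cube covered √(2.2² + 0.9²) ≈ 2.4 units.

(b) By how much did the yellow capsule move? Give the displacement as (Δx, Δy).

(2.2, -1.2)

The yellow capsule started near (6.8, 2.6) and ended near (9.0, 1.4).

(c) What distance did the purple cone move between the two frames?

0.6

From (1.3, 7.2) to (1.8, 7.5), the purple cone covered √(0.5² + 0.3²) ≈ 0.6 units.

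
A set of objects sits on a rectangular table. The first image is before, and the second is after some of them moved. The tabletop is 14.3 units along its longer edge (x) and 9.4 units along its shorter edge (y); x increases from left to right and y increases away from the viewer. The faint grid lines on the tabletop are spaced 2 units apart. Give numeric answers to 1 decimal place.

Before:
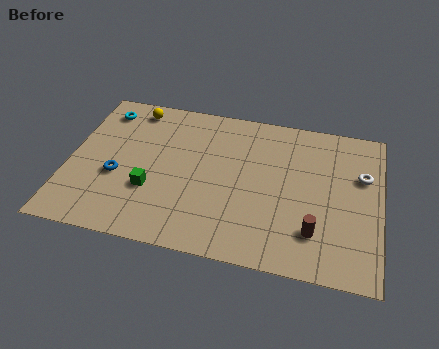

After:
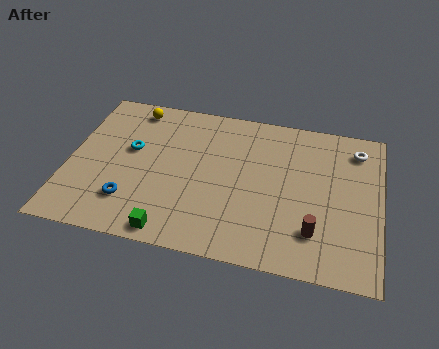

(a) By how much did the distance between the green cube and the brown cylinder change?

-1.0

Before: roughly 7.6 units apart; after: 6.6. That's 1.0 units closer together.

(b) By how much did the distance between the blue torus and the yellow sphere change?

+1.4

The distance was about 4.5 in the first image and 5.9 in the second, so they moved 1.4 units further apart.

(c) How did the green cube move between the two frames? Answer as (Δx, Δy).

(1.1, -2.3)

The green cube started near (3.9, 3.2) and ended near (5.0, 0.9).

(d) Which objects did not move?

the yellow sphere and the brown cylinder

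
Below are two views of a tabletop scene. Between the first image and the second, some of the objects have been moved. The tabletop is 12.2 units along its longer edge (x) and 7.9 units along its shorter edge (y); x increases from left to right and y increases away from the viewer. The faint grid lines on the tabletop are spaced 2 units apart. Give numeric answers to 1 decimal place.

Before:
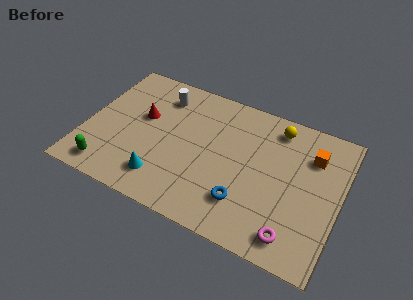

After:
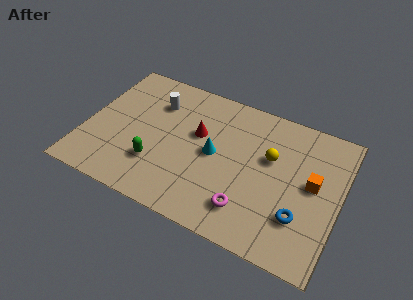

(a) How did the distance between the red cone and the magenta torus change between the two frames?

-4.3

The distance was about 8.5 in the first image and 4.2 in the second, so they moved 4.3 units closer together.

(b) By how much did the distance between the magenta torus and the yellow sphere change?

-2.4

The distance was about 5.7 in the first image and 3.3 in the second, so they moved 2.4 units closer together.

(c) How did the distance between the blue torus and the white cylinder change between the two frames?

+1.9

Before: roughly 6.3 units apart; after: 8.2. That's 1.9 units further apart.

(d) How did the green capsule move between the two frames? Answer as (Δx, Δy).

(2.2, 1.2)

From the two frames, the green capsule sits at roughly (1.4, 1.1) before and (3.6, 2.3) after.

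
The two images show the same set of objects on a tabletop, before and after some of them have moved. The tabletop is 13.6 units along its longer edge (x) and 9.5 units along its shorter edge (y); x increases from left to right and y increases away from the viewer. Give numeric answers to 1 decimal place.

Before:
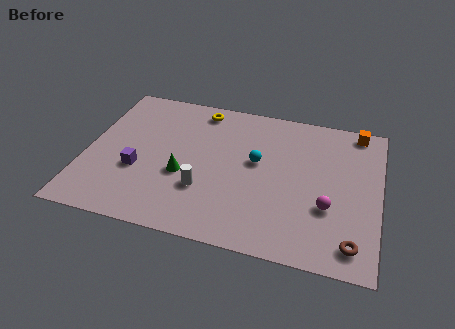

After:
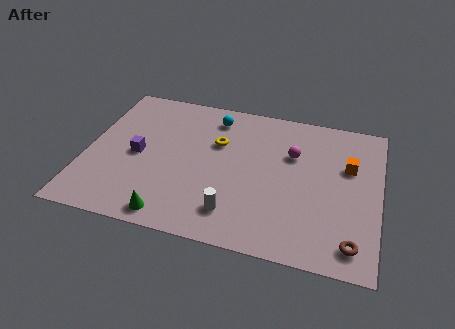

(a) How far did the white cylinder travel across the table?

1.9

The white cylinder was near (5.6, 3.0) before and (7.1, 1.9) after, so it travelled √(1.5² + 1.1²) ≈ 1.9 units.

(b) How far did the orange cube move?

2.5

From (12.4, 8.6) to (12.1, 6.1), the orange cube covered √(0.3² + 2.5²) ≈ 2.5 units.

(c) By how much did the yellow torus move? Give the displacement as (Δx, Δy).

(1.0, -2.1)

From the two frames, the yellow torus sits at roughly (5.0, 8.3) before and (6.0, 6.2) after.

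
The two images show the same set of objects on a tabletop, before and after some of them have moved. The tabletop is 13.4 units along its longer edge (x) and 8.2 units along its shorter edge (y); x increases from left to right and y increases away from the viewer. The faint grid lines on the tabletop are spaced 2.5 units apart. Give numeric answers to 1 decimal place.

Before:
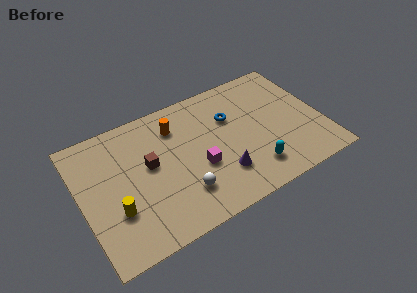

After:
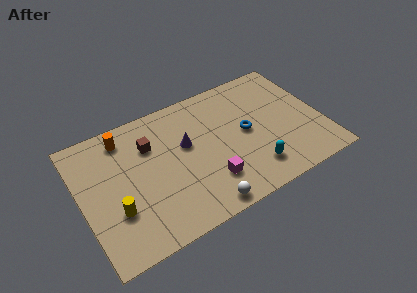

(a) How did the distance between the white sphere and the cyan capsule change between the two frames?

-0.8

Before: roughly 3.9 units apart; after: 3.1. That's 0.8 units closer together.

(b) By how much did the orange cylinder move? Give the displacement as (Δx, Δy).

(-2.8, 0.6)

The orange cylinder was at about (5.5, 6.3) and moved to about (2.7, 6.9).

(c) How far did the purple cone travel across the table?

3.1

The purple cone moved from about (7.5, 2.2) to (5.9, 4.9), a distance of √(1.6² + 2.7²) ≈ 3.1.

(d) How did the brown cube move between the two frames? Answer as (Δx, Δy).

(0.2, 1.2)

From the two frames, the brown cube sits at roughly (3.8, 4.6) before and (4.0, 5.8) after.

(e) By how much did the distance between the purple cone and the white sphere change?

+1.9

The distance was about 2.2 in the first image and 4.1 in the second, so they moved 1.9 units further apart.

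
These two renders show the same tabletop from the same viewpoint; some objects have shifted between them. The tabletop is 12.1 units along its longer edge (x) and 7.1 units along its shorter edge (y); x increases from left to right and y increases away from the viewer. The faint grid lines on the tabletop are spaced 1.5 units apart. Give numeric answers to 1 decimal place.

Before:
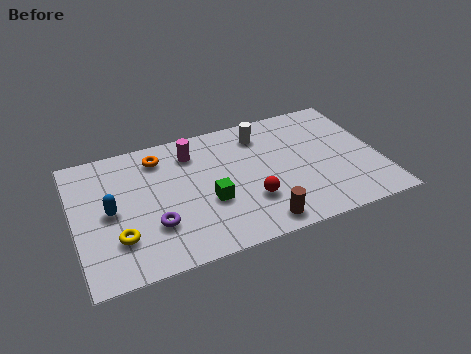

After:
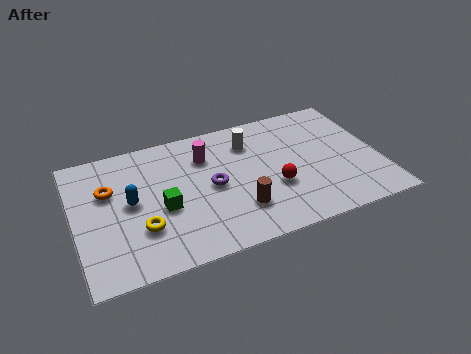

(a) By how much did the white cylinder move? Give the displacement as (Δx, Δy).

(-0.5, -0.3)

From the two frames, the white cylinder sits at roughly (7.6, 5.7) before and (7.1, 5.4) after.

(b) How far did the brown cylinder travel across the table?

1.2

The brown cylinder moved from about (7.0, 0.9) to (6.3, 1.9), a distance of √(0.7² + 1.0²) ≈ 1.2.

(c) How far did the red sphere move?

1.1

The red sphere moved from about (6.8, 2.2) to (7.8, 2.6), a distance of √(1.0² + 0.4²) ≈ 1.1.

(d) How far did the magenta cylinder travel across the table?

0.6

The magenta cylinder was near (4.8, 5.6) before and (5.3, 5.2) after, so it travelled √(0.5² + 0.4²) ≈ 0.6 units.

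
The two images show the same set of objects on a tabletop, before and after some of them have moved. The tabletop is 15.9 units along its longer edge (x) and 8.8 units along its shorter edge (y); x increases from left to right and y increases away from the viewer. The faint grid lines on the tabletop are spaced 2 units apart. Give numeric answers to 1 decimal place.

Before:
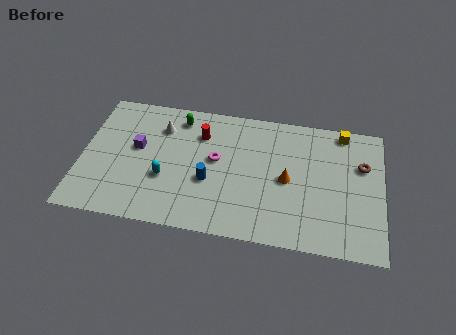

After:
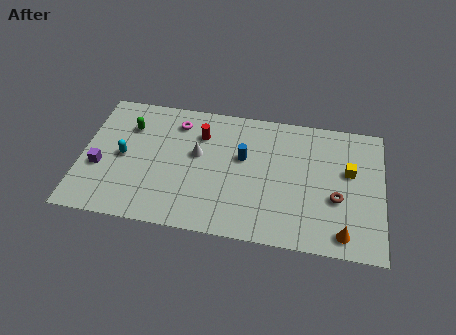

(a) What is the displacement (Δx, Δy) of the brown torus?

(-1.3, -2.4)

From the two frames, the brown torus sits at roughly (14.8, 5.8) before and (13.5, 3.4) after.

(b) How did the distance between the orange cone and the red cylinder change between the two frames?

+4.1

Before: roughly 5.2 units apart; after: 9.3. That's 4.1 units further apart.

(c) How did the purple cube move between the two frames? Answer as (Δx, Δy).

(-1.9, -1.6)

The purple cube was at about (2.9, 5.0) and moved to about (1.0, 3.4).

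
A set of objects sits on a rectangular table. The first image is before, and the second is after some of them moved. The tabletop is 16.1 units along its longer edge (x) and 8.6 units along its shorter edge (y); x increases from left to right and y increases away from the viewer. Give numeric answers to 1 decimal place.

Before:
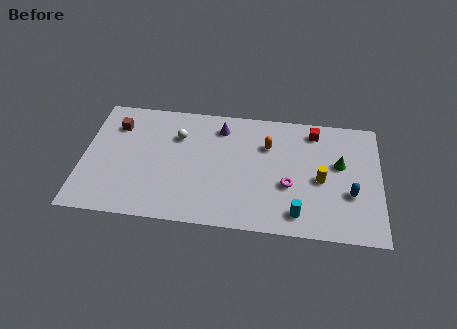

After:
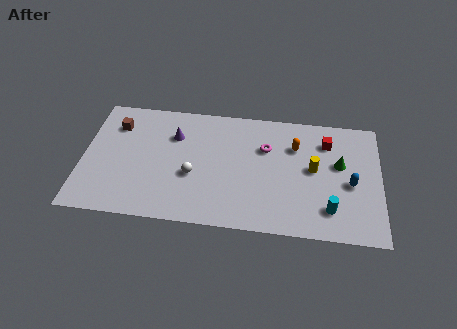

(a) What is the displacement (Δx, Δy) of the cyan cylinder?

(1.7, 0.5)

The cyan cylinder was at about (11.7, 1.4) and moved to about (13.4, 1.9).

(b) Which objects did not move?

the brown cube and the green cone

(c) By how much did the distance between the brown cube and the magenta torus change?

-1.8

They were about 10.0 units apart before and 8.2 after — 1.8 units closer together.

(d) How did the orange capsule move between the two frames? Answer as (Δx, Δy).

(1.5, 0.1)

The orange capsule was at about (10.0, 6.0) and moved to about (11.5, 6.1).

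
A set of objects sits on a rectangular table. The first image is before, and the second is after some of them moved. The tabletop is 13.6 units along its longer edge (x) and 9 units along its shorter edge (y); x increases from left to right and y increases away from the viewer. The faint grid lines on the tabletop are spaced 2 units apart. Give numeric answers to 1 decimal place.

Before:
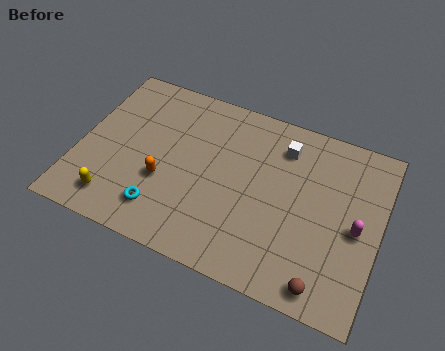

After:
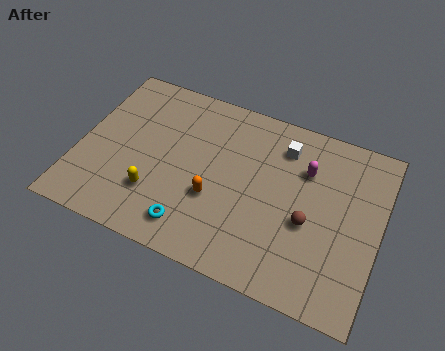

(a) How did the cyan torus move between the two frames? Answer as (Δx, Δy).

(1.4, -0.3)

The cyan torus started near (4.1, 1.8) and ended near (5.5, 1.5).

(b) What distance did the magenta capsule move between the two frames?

3.3

The magenta capsule moved from about (12.6, 4.2) to (10.1, 6.3), a distance of √(2.5² + 2.1²) ≈ 3.3.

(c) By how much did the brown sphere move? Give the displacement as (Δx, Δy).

(-1.0, 2.7)

The brown sphere was at about (11.5, 1.0) and moved to about (10.5, 3.7).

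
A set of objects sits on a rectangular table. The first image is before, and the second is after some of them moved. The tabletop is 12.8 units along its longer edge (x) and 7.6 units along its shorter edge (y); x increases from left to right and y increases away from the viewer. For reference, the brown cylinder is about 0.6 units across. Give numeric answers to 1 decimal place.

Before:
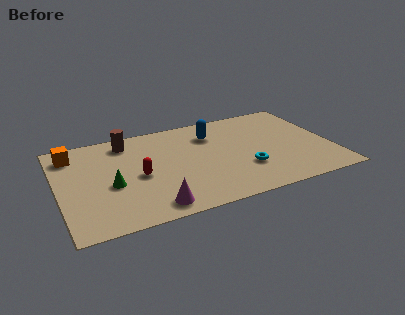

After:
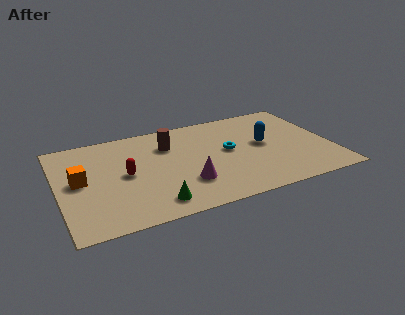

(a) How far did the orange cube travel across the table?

2.2

From (0.8, 6.2) to (1.0, 4.0), the orange cube covered √(0.2² + 2.2²) ≈ 2.2 units.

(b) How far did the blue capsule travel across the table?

2.8

From (7.4, 5.7) to (9.7, 4.1), the blue capsule covered √(2.3² + 1.6²) ≈ 2.8 units.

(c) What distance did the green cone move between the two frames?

2.7

From (2.4, 3.2) to (4.2, 1.2), the green cone covered √(1.8² + 2.0²) ≈ 2.7 units.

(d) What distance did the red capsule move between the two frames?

0.7

From (3.7, 3.5) to (3.1, 3.8), the red capsule covered √(0.6² + 0.3²) ≈ 0.7 units.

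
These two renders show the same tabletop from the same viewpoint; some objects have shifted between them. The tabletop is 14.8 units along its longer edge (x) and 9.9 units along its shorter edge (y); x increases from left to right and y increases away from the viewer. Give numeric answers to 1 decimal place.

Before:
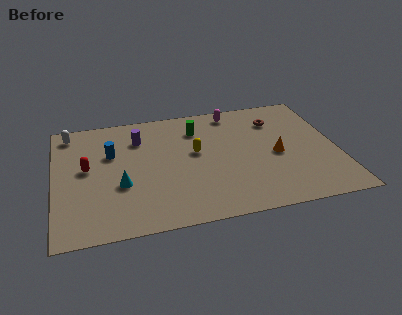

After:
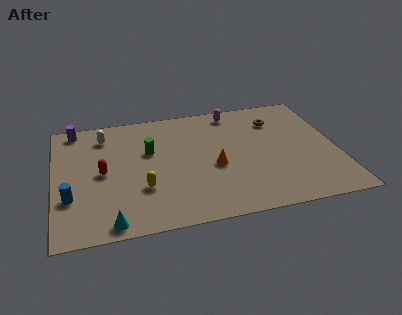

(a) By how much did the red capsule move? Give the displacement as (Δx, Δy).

(0.8, -0.5)

The red capsule started near (1.7, 5.4) and ended near (2.5, 4.9).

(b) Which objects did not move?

the brown torus and the magenta capsule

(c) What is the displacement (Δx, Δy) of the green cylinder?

(-2.6, -1.4)

From the two frames, the green cylinder sits at roughly (7.6, 7.6) before and (5.0, 6.2) after.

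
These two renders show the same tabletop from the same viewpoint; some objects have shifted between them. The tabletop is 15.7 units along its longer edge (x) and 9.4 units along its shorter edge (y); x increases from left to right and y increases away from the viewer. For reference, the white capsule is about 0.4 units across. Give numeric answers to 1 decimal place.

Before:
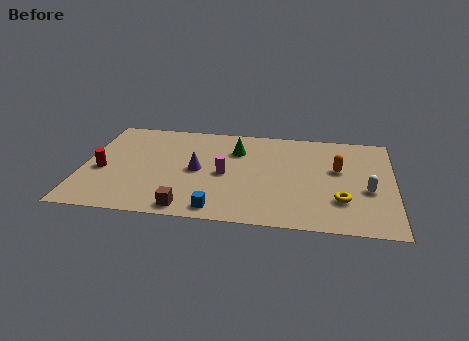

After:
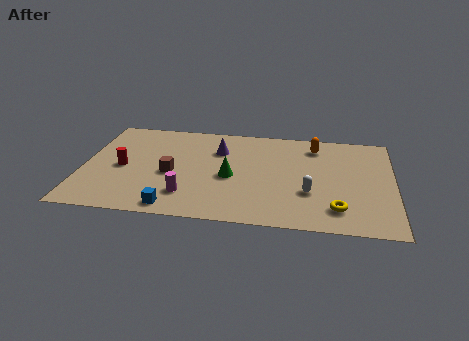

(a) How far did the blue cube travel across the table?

2.2

The blue cube was near (7.0, 1.1) before and (4.8, 1.0) after, so it travelled √(2.2² + 0.1²) ≈ 2.2 units.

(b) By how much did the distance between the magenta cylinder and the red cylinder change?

-2.2

They were about 6.2 units apart before and 4.0 after — 2.2 units closer together.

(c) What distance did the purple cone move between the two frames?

2.3

The purple cone was near (5.8, 4.6) before and (6.8, 6.7) after, so it travelled √(1.0² + 2.1²) ≈ 2.3 units.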